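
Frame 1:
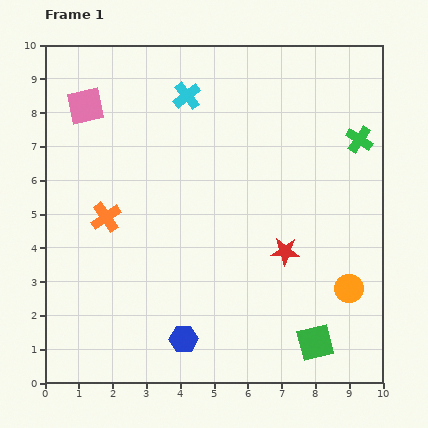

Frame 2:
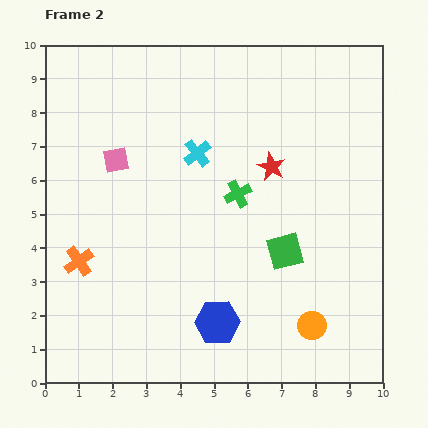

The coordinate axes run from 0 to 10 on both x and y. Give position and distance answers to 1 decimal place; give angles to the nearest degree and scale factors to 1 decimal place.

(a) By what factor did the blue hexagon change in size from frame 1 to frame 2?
1.6×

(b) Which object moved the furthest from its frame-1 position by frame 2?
the green cross

(moved 3.9; next 2.8)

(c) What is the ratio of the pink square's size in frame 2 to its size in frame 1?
0.7×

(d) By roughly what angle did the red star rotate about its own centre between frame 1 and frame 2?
23° clockwise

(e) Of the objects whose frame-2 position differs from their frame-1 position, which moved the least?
the blue hexagon

(moved 1.1)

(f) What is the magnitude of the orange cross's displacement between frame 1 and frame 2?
1.5

The orange cross moved from (1.8, 4.9) to (1.0, 3.6), a distance of √(0.8² + 1.3²) ≈ 1.5.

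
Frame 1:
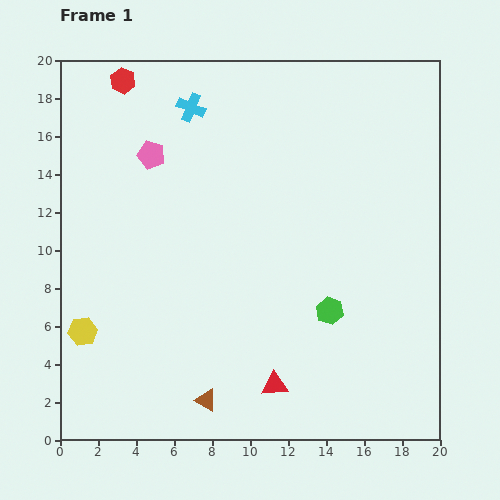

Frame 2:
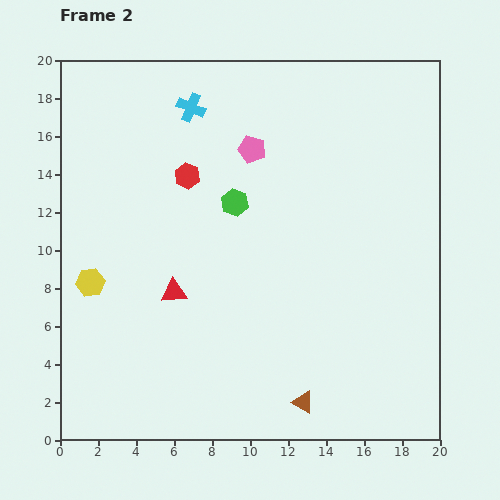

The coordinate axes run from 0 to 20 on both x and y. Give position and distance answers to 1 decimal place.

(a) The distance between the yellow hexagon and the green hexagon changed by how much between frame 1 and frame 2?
-4.3

Distance in frame 1: 13.0. Distance in frame 2: 8.7.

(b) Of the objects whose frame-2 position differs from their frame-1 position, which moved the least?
the yellow hexagon

(moved 2.6)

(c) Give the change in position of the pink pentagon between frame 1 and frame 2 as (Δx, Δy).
(5.3, 0.3)

The pink pentagon was at (4.8, 15.0) in frame 1 and (10.1, 15.3) in frame 2.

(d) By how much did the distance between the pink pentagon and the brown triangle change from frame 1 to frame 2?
+0.4

Distance in frame 1: 13.2. Distance in frame 2: 13.6.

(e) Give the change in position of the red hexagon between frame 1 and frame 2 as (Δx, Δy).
(3.4, -5.0)

The red hexagon was at (3.3, 18.9) in frame 1 and (6.7, 13.9) in frame 2.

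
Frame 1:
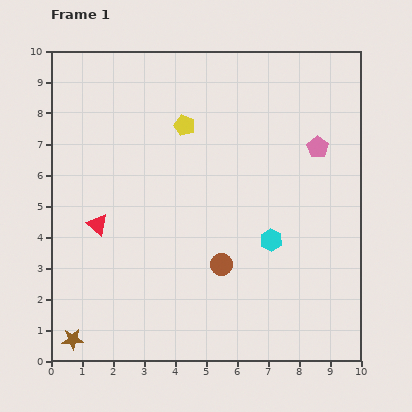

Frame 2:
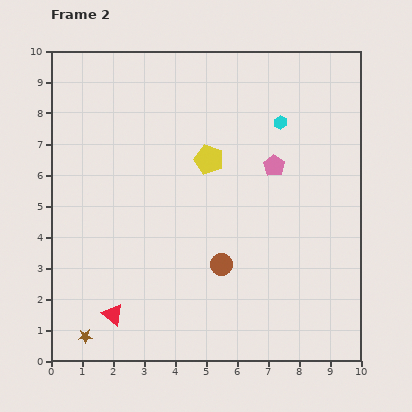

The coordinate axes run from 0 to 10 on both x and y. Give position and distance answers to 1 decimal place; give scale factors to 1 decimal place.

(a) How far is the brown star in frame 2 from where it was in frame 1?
0.4

The brown star moved from (0.7, 0.7) to (1.1, 0.8), a distance of √(0.4² + 0.1²) ≈ 0.4.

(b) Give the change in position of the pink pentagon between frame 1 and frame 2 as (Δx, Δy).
(-1.4, -0.6)

The pink pentagon was at (8.6, 6.9) in frame 1 and (7.2, 6.3) in frame 2.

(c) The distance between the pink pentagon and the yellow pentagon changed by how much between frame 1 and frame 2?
-2.3

Distance in frame 1: 4.4. Distance in frame 2: 2.1.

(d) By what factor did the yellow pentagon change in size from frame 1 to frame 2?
1.4×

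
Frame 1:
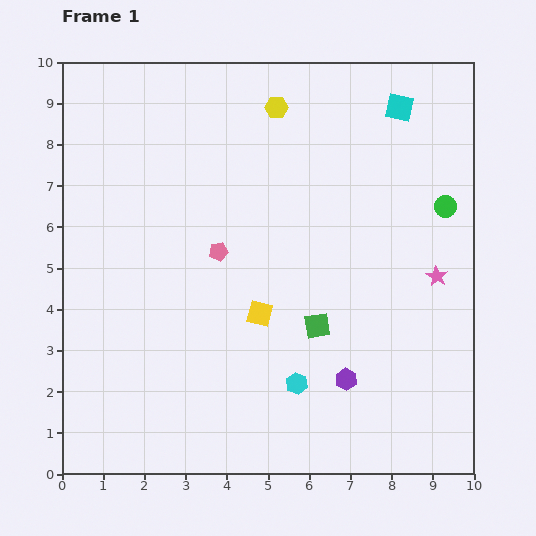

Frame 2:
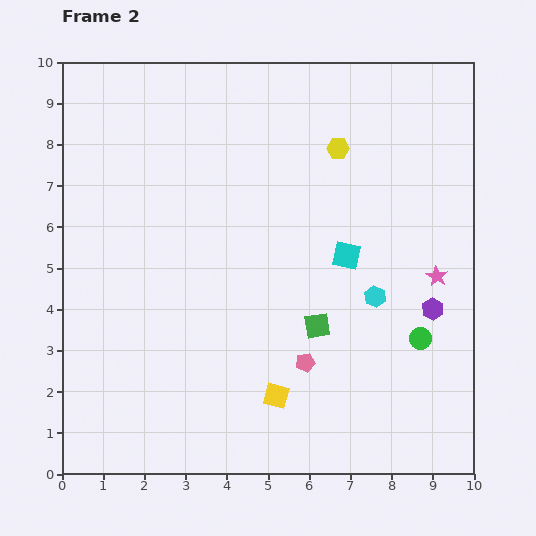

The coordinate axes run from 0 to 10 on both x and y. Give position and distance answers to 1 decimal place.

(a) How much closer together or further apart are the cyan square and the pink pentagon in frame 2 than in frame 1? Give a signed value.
-2.8

Distance in frame 1: 5.6. Distance in frame 2: 2.8.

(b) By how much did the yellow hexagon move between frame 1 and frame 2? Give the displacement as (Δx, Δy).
(1.5, -1.0)

The yellow hexagon was at (5.2, 8.9) in frame 1 and (6.7, 7.9) in frame 2.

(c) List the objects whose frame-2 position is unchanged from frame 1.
the green square, the pink star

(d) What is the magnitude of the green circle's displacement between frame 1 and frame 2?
3.3

The green circle moved from (9.3, 6.5) to (8.7, 3.3), a distance of √(0.6² + 3.2²) ≈ 3.3.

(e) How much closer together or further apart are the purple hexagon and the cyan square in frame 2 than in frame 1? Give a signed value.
-4.2

Distance in frame 1: 6.7. Distance in frame 2: 2.5.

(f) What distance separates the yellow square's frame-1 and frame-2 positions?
2.0

The yellow square moved from (4.8, 3.9) to (5.2, 1.9), a distance of √(0.4² + 2.0²) ≈ 2.0.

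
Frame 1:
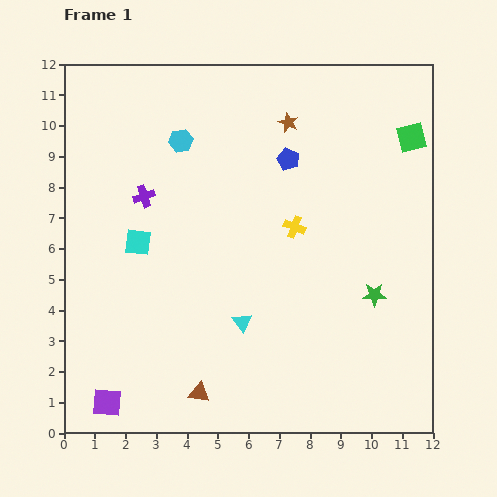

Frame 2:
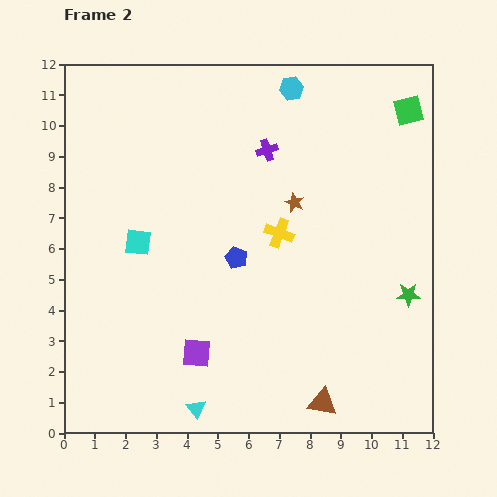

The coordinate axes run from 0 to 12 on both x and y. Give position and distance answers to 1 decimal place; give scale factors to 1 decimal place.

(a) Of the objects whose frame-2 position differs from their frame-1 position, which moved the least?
the yellow cross

(moved 0.5)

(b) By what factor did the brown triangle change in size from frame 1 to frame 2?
1.4×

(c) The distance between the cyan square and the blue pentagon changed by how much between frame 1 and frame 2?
-2.4

Distance in frame 1: 5.6. Distance in frame 2: 3.2.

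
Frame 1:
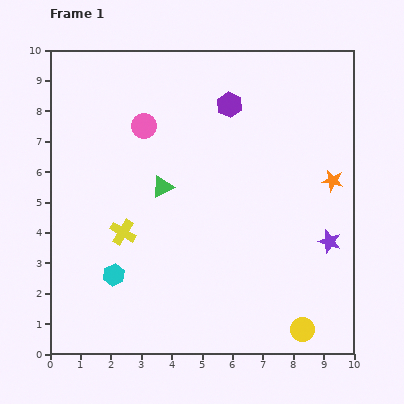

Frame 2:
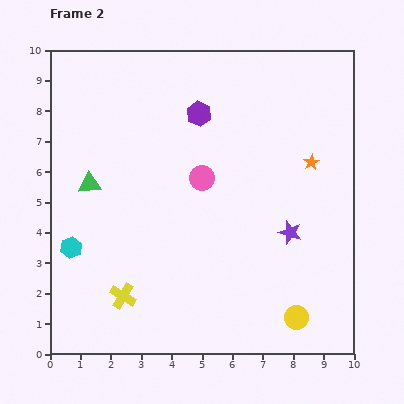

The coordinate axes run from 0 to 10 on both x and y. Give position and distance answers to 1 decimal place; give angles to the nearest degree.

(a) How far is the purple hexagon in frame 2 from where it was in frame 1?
1.0

The purple hexagon moved from (5.9, 8.2) to (4.9, 7.9), a distance of √(1.0² + 0.3²) ≈ 1.0.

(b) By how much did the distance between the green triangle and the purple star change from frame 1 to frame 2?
+1.0

Distance in frame 1: 5.8. Distance in frame 2: 6.8.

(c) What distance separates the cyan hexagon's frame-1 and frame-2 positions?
1.7

The cyan hexagon moved from (2.1, 2.6) to (0.7, 3.5), a distance of √(1.4² + 0.9²) ≈ 1.7.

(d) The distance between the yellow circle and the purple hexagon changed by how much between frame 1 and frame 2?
-0.4

Distance in frame 1: 7.8. Distance in frame 2: 7.4.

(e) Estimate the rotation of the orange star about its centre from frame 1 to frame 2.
30° clockwise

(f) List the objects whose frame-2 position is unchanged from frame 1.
none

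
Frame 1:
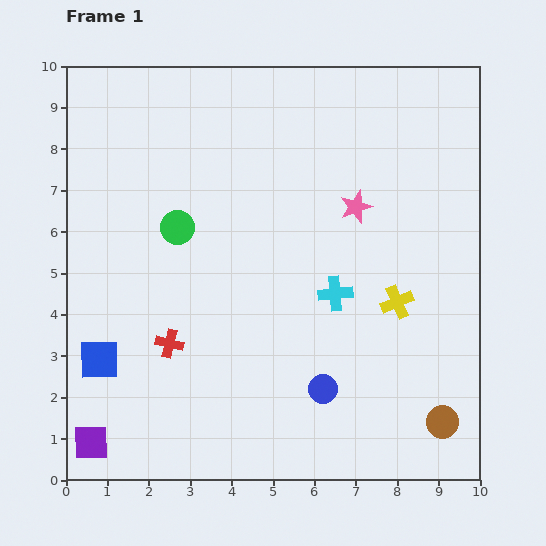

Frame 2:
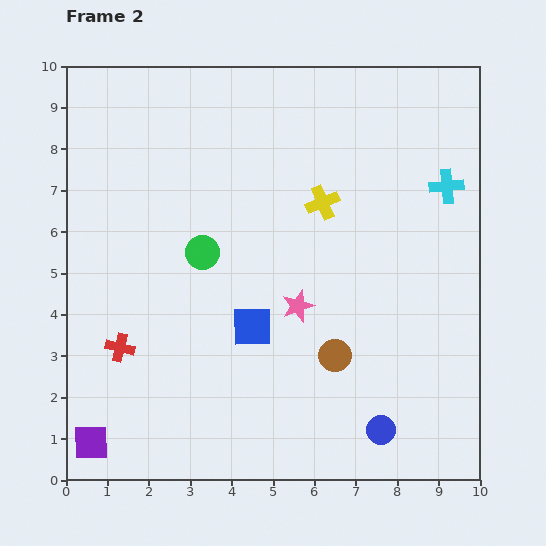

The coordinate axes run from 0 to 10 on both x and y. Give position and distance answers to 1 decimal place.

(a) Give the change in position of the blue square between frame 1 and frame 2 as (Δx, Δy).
(3.7, 0.8)

The blue square was at (0.8, 2.9) in frame 1 and (4.5, 3.7) in frame 2.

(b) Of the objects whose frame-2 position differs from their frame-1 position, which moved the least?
the green circle

(moved 0.8)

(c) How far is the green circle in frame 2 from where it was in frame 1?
0.8

The green circle moved from (2.7, 6.1) to (3.3, 5.5), a distance of √(0.6² + 0.6²) ≈ 0.8.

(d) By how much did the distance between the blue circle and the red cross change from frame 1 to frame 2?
+2.7

Distance in frame 1: 3.9. Distance in frame 2: 6.6.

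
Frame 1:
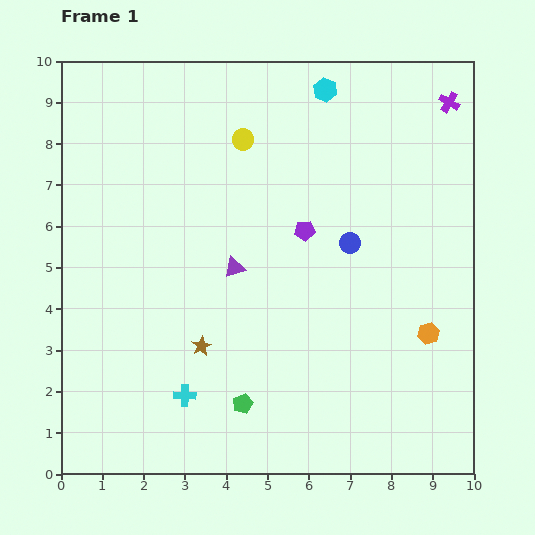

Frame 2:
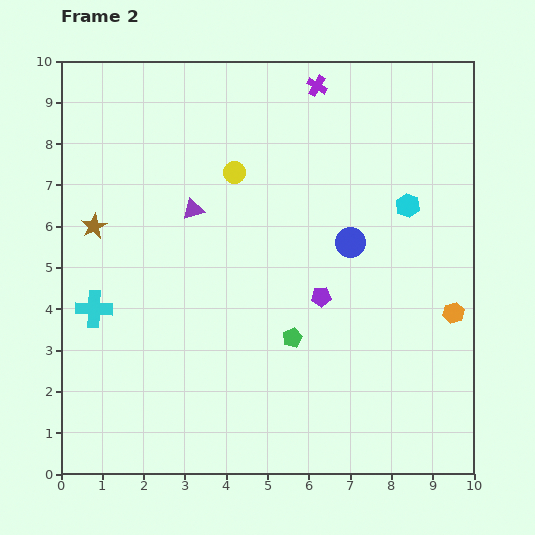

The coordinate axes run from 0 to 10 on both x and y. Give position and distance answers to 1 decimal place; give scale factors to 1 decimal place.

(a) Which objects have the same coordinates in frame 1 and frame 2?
the blue circle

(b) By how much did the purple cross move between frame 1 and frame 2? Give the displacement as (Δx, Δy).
(-3.2, 0.4)

The purple cross was at (9.4, 9.0) in frame 1 and (6.2, 9.4) in frame 2.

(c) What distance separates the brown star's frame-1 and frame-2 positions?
3.9

The brown star moved from (3.4, 3.1) to (0.8, 6.0), a distance of √(2.6² + 2.9²) ≈ 3.9.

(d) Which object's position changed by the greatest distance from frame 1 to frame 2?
the brown star

(moved 3.9; next 3.4)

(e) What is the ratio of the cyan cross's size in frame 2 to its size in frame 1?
1.7×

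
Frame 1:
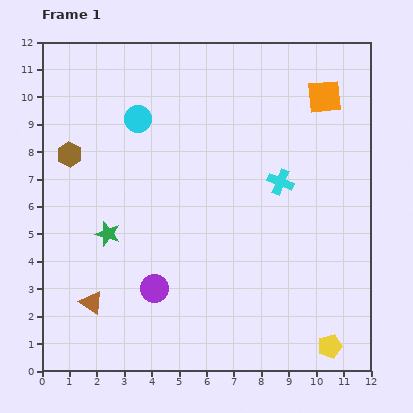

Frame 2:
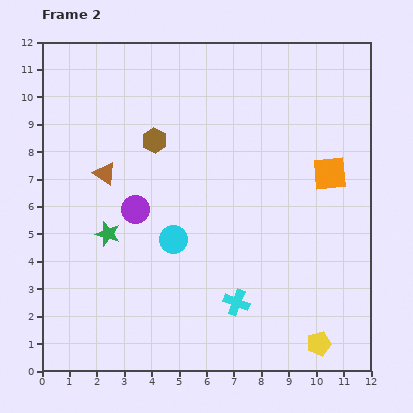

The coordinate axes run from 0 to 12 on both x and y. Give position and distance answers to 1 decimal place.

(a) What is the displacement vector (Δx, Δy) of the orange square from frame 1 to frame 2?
(0.2, -2.8)

The orange square was at (10.3, 10.0) in frame 1 and (10.5, 7.2) in frame 2.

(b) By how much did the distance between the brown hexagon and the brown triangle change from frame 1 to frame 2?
-3.3

Distance in frame 1: 5.5. Distance in frame 2: 2.2.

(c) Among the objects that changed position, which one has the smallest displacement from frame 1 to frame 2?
the yellow pentagon

(moved 0.4)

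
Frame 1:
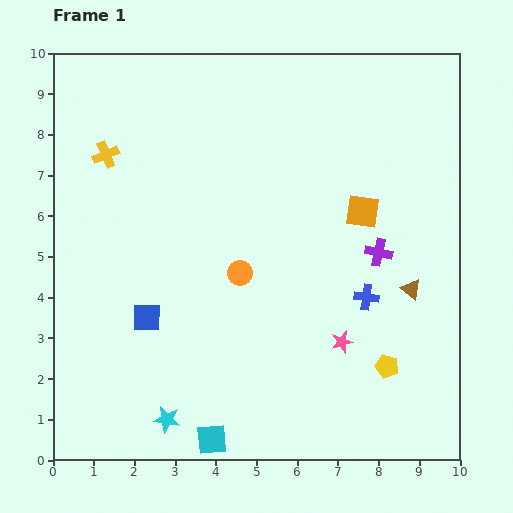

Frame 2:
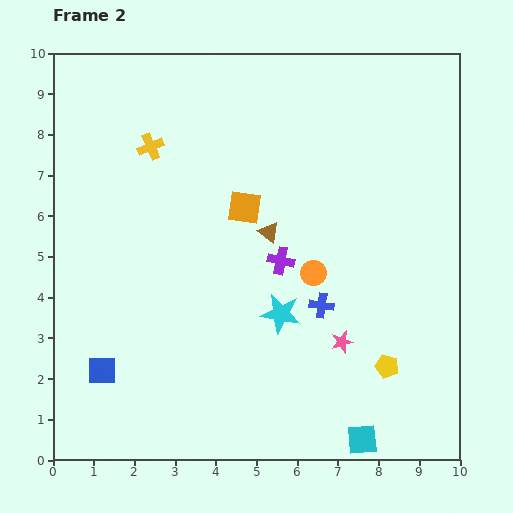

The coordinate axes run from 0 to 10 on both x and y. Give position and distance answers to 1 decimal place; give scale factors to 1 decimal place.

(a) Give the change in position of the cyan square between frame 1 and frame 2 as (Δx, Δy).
(3.7, 0.0)

The cyan square was at (3.9, 0.5) in frame 1 and (7.6, 0.5) in frame 2.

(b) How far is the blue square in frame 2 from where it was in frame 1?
1.7

The blue square moved from (2.3, 3.5) to (1.2, 2.2), a distance of √(1.1² + 1.3²) ≈ 1.7.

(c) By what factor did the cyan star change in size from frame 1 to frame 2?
1.5×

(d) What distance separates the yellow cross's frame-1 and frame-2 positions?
1.1

The yellow cross moved from (1.3, 7.5) to (2.4, 7.7), a distance of √(1.1² + 0.2²) ≈ 1.1.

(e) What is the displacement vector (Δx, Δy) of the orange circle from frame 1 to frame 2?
(1.8, 0.0)

The orange circle was at (4.6, 4.6) in frame 1 and (6.4, 4.6) in frame 2.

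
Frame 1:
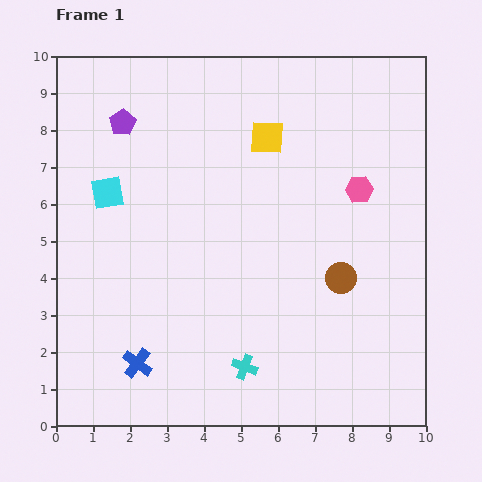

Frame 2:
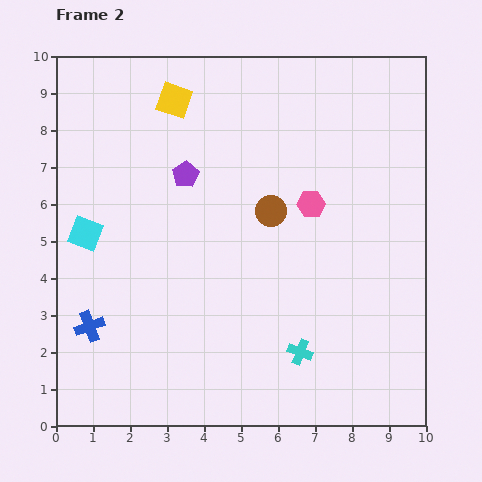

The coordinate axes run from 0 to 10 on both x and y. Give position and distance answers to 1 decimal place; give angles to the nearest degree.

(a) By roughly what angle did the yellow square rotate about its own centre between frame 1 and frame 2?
17° clockwise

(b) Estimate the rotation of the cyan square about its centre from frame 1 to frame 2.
30° clockwise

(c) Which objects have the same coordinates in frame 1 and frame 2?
none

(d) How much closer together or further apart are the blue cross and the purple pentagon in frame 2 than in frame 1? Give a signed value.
-1.6

Distance in frame 1: 6.5. Distance in frame 2: 4.9.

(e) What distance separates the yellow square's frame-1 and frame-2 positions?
2.7

The yellow square moved from (5.7, 7.8) to (3.2, 8.8), a distance of √(2.5² + 1.0²) ≈ 2.7.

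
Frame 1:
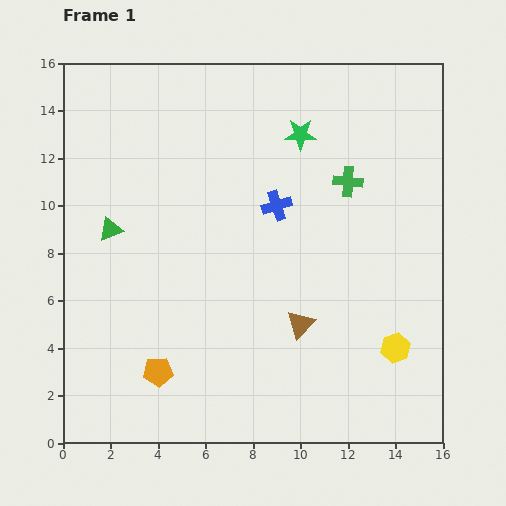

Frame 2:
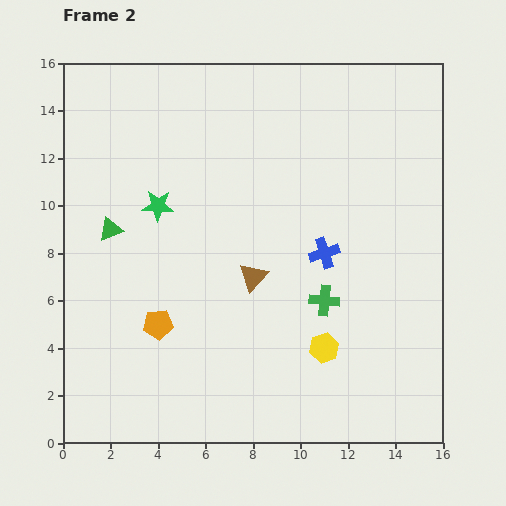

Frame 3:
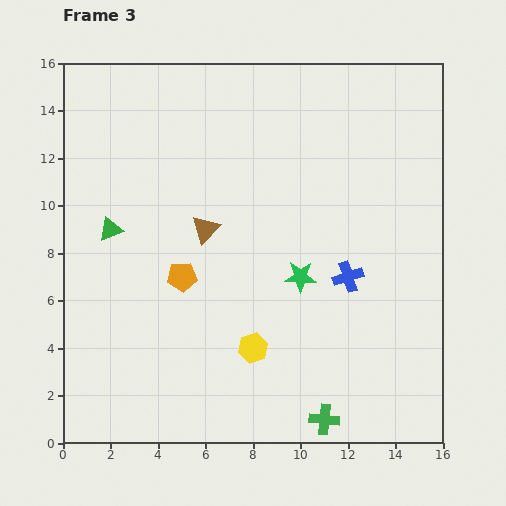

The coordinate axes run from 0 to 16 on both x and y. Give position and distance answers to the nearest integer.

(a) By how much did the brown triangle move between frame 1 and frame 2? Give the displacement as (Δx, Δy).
(-2, 2)

The brown triangle was at (10, 5) in frame 1 and (8, 7) in frame 2.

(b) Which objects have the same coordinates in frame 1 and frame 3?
the green triangle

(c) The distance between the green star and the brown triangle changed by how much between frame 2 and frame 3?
-1

Distance in frame 2: 5. Distance in frame 3: 4.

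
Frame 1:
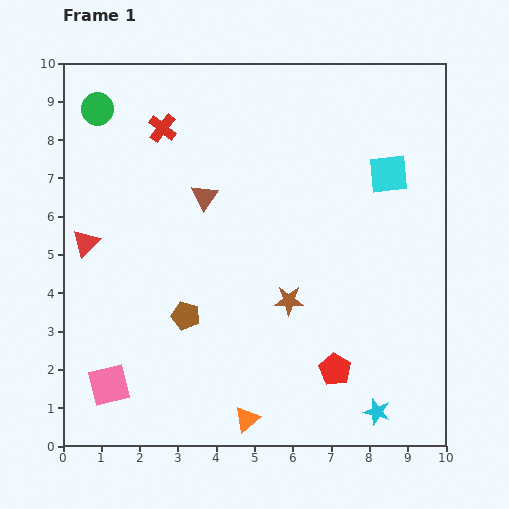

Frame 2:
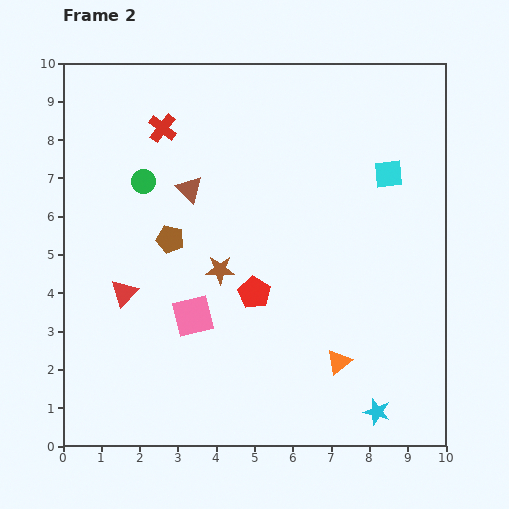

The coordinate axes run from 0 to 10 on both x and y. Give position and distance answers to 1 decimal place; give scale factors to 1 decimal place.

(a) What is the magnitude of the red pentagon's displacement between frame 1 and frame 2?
2.9

The red pentagon moved from (7.1, 2.0) to (5.0, 4.0), a distance of √(2.1² + 2.0²) ≈ 2.9.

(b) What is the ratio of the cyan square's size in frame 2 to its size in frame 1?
0.7×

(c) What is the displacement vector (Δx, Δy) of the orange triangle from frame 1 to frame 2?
(2.4, 1.5)

The orange triangle was at (4.8, 0.7) in frame 1 and (7.2, 2.2) in frame 2.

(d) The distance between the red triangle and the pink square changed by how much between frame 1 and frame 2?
-1.8

Distance in frame 1: 3.7. Distance in frame 2: 1.9.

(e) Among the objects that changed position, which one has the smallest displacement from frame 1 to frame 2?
the brown triangle

(moved 0.4)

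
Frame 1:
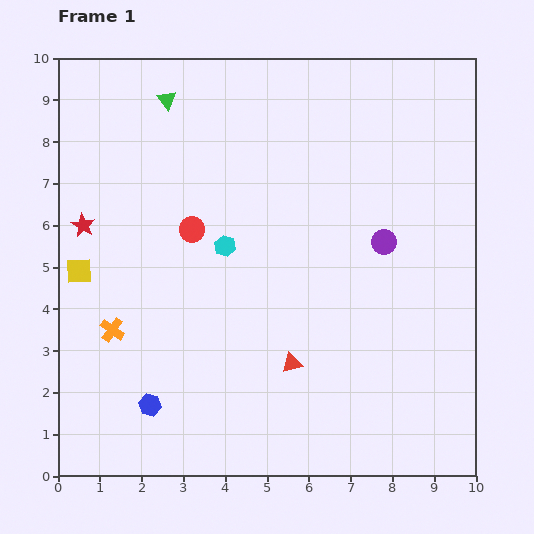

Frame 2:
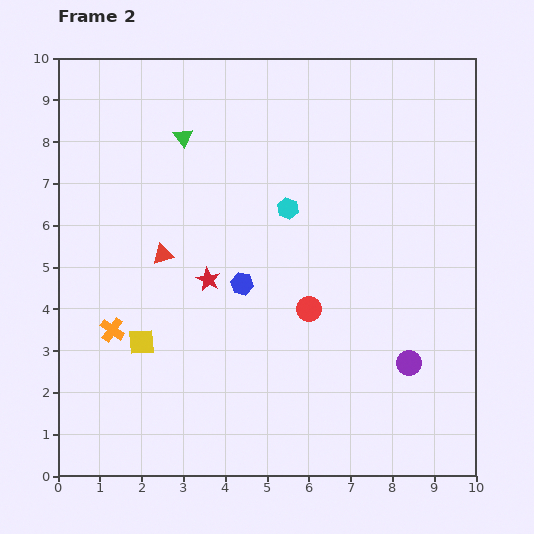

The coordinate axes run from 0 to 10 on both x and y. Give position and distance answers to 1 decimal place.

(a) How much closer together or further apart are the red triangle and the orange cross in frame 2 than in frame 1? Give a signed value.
-2.2

Distance in frame 1: 4.4. Distance in frame 2: 2.2.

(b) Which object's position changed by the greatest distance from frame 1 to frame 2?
the red triangle

(moved 4.0; next 3.6)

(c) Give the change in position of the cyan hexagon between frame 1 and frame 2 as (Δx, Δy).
(1.5, 0.9)

The cyan hexagon was at (4.0, 5.5) in frame 1 and (5.5, 6.4) in frame 2.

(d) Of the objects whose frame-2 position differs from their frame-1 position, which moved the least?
the green triangle

(moved 1.0)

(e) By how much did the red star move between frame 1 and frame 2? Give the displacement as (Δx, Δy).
(3.0, -1.3)

The red star was at (0.6, 6.0) in frame 1 and (3.6, 4.7) in frame 2.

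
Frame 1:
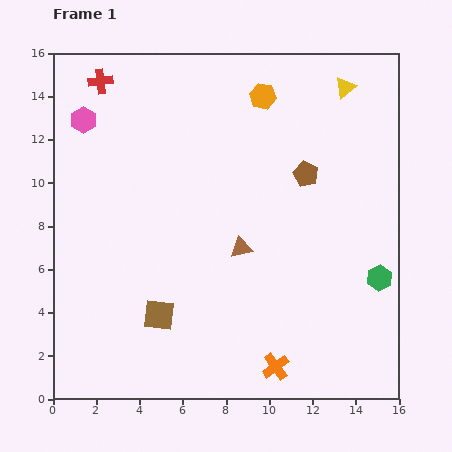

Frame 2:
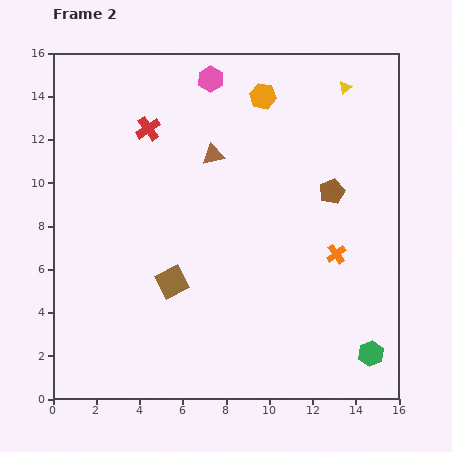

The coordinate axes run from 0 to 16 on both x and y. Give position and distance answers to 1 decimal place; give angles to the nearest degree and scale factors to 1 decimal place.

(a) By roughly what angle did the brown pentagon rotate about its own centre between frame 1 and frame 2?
22° clockwise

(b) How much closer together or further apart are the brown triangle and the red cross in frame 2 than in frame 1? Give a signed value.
-6.9

Distance in frame 1: 10.1. Distance in frame 2: 3.2.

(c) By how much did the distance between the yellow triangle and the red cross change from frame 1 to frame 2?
-2.0

Distance in frame 1: 11.3. Distance in frame 2: 9.3.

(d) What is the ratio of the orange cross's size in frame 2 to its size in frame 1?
0.7×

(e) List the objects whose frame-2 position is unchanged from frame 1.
the orange hexagon, the yellow triangle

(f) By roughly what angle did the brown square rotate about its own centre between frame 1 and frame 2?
34° counter-clockwise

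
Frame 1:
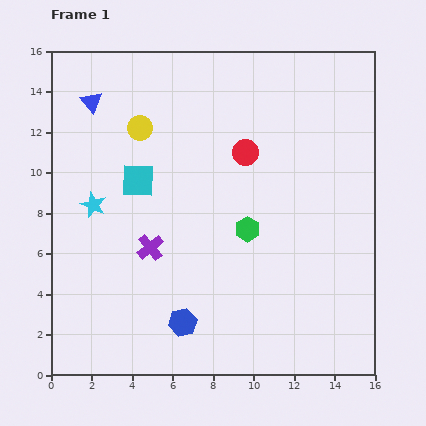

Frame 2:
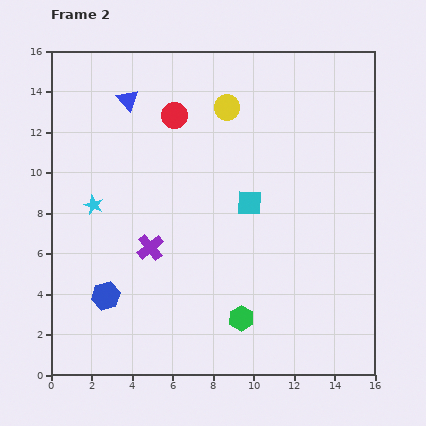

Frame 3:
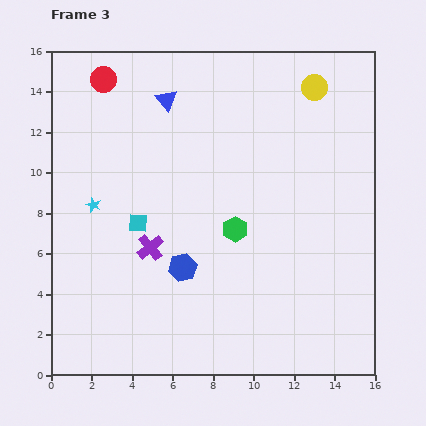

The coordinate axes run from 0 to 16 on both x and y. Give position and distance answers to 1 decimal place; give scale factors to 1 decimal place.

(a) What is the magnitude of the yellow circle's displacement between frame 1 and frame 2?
4.4

The yellow circle moved from (4.4, 12.2) to (8.7, 13.2), a distance of √(4.3² + 1.0²) ≈ 4.4.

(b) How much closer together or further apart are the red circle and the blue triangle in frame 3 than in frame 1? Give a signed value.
-4.7

Distance in frame 1: 8.0. Distance in frame 3: 3.3.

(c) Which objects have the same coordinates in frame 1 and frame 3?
the purple cross, the cyan star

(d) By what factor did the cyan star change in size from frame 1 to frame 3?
0.6×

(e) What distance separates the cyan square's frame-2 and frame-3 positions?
5.6

The cyan square moved from (9.8, 8.5) to (4.3, 7.5), a distance of √(5.5² + 1.0²) ≈ 5.6.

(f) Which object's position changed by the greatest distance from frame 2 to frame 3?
the cyan square

(moved 5.6; next 4.4)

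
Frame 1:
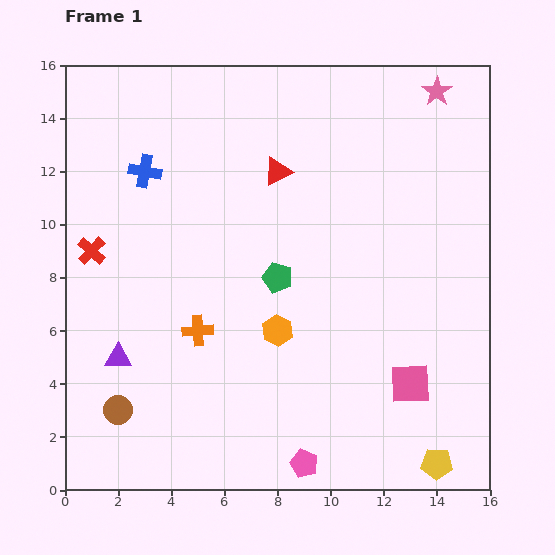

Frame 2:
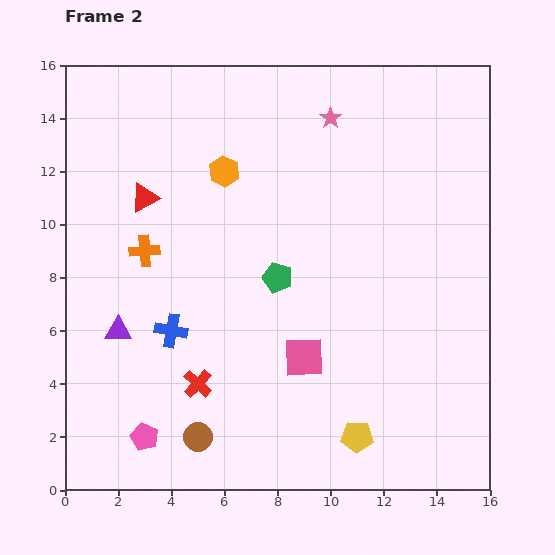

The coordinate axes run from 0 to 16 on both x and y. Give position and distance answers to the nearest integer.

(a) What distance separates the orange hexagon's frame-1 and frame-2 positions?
6

The orange hexagon moved from (8, 6) to (6, 12), a distance of √(2² + 6²) ≈ 6.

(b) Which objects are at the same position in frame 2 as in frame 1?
the green pentagon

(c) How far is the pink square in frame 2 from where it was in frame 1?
4

The pink square moved from (13, 4) to (9, 5), a distance of √(4² + 1²) ≈ 4.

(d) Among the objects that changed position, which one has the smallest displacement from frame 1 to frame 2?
the purple triangle

(moved 1)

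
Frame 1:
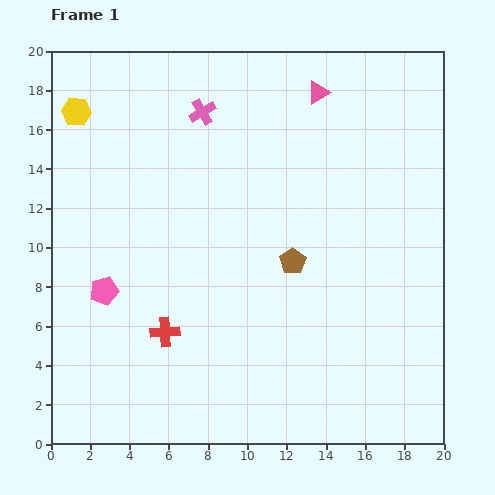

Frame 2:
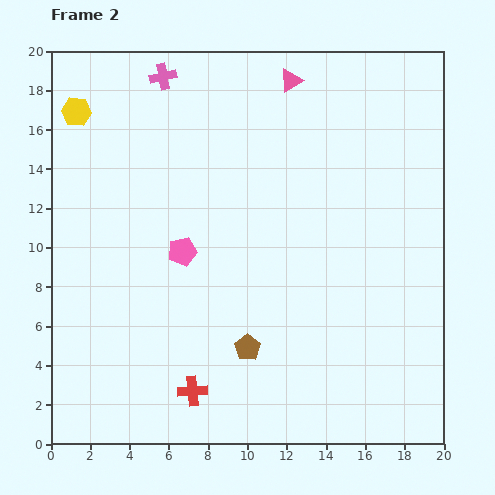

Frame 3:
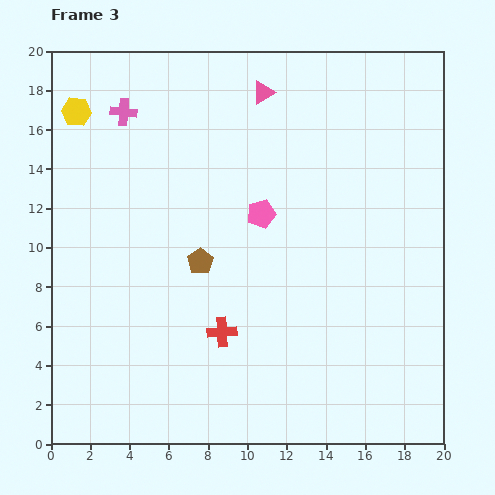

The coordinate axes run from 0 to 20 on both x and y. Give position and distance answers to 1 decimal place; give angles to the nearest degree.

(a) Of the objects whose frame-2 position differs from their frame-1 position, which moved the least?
the pink triangle

(moved 1.5)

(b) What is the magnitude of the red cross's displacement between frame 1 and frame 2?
3.3

The red cross moved from (5.8, 5.7) to (7.2, 2.7), a distance of √(1.4² + 3.0²) ≈ 3.3.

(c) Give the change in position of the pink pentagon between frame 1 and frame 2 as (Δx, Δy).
(4.0, 2.0)

The pink pentagon was at (2.7, 7.8) in frame 1 and (6.7, 9.8) in frame 2.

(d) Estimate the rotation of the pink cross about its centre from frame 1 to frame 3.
35° clockwise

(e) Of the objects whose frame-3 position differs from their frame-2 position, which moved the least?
the pink triangle

(moved 1.5)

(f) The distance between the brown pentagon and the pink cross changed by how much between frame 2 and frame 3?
-6.0

Distance in frame 2: 14.5. Distance in frame 3: 8.5.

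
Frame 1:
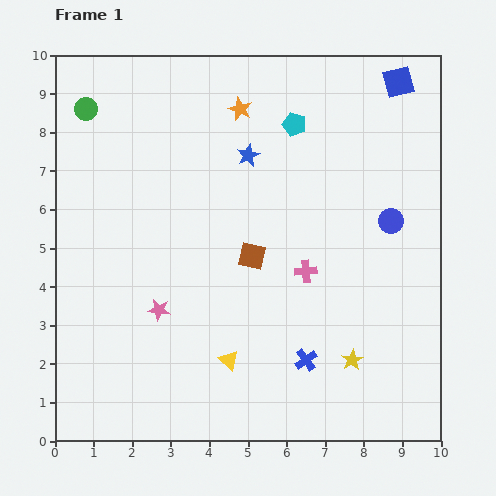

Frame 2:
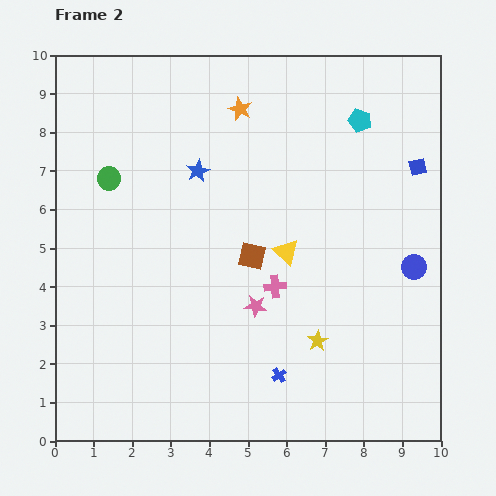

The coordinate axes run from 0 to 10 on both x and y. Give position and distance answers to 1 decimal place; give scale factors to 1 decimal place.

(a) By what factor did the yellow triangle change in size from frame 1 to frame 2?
1.3×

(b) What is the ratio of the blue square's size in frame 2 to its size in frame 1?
0.6×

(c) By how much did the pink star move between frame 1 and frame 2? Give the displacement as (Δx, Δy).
(2.5, 0.1)

The pink star was at (2.7, 3.4) in frame 1 and (5.2, 3.5) in frame 2.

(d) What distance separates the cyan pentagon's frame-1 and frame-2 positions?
1.7

The cyan pentagon moved from (6.2, 8.2) to (7.9, 8.3), a distance of √(1.7² + 0.1²) ≈ 1.7.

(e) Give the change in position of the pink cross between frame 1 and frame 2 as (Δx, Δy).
(-0.8, -0.4)

The pink cross was at (6.5, 4.4) in frame 1 and (5.7, 4.0) in frame 2.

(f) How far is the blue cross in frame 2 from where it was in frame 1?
0.8

The blue cross moved from (6.5, 2.1) to (5.8, 1.7), a distance of √(0.7² + 0.4²) ≈ 0.8.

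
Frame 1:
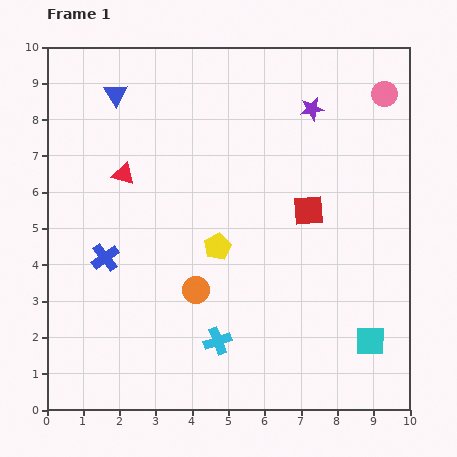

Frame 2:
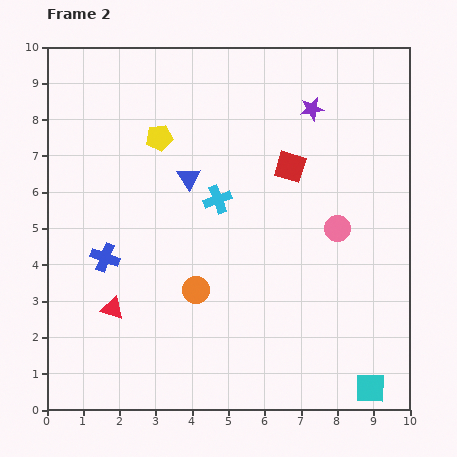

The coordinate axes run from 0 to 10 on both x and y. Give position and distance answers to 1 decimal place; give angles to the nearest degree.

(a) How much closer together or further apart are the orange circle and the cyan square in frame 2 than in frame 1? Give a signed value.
+0.5

Distance in frame 1: 5.0. Distance in frame 2: 5.5.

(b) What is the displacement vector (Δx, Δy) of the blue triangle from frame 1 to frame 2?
(2.0, -2.3)

The blue triangle was at (1.9, 8.7) in frame 1 and (3.9, 6.4) in frame 2.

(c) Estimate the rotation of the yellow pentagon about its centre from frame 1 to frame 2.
19° clockwise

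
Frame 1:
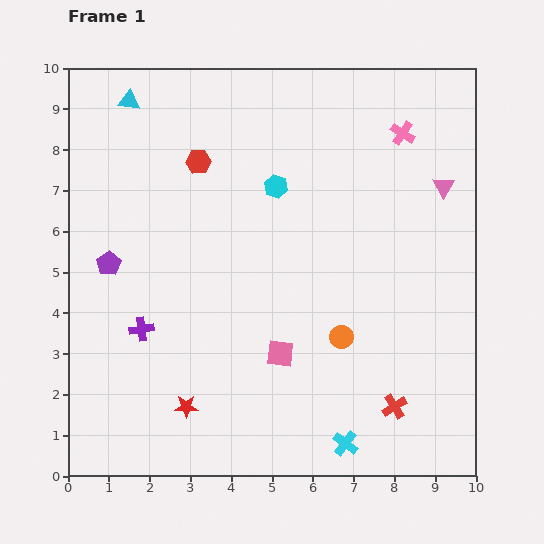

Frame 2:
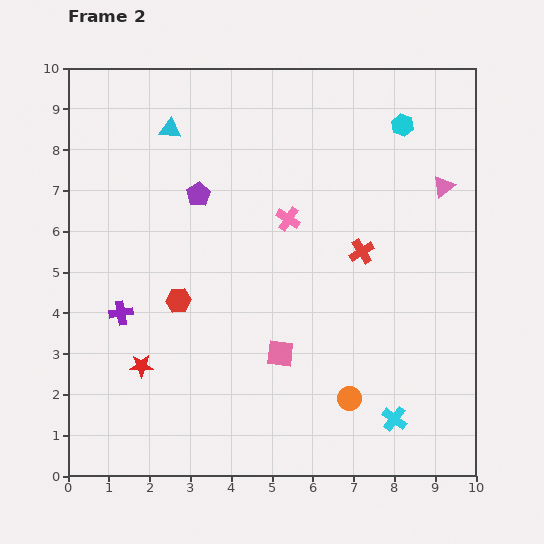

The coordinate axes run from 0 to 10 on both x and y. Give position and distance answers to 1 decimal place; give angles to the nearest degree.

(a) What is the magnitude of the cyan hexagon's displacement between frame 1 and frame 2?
3.4

The cyan hexagon moved from (5.1, 7.1) to (8.2, 8.6), a distance of √(3.1² + 1.5²) ≈ 3.4.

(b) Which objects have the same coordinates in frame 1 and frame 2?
the pink square, the pink triangle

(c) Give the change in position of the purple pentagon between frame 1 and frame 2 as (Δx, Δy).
(2.2, 1.7)

The purple pentagon was at (1.0, 5.2) in frame 1 and (3.2, 6.9) in frame 2.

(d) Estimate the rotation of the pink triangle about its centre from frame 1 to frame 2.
21° clockwise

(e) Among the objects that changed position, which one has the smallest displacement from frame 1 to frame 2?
the purple cross

(moved 0.6)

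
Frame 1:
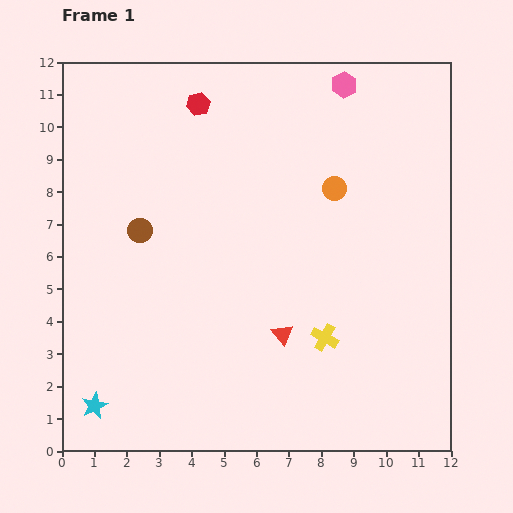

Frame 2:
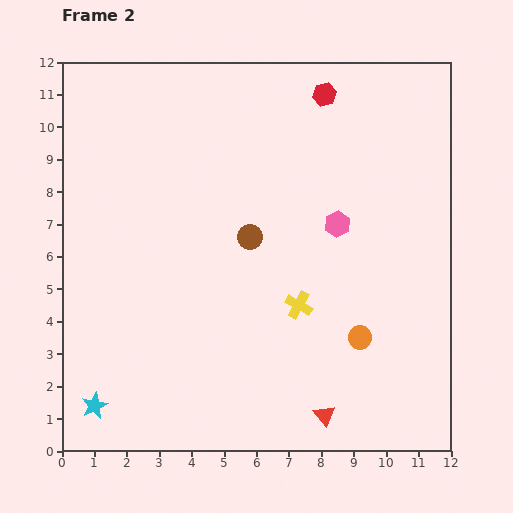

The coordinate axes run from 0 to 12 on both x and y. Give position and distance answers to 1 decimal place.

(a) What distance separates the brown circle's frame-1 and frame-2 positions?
3.4

The brown circle moved from (2.4, 6.8) to (5.8, 6.6), a distance of √(3.4² + 0.2²) ≈ 3.4.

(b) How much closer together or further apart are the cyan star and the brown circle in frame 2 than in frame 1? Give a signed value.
+1.5

Distance in frame 1: 5.6. Distance in frame 2: 7.1.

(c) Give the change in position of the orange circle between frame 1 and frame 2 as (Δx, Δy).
(0.8, -4.6)

The orange circle was at (8.4, 8.1) in frame 1 and (9.2, 3.5) in frame 2.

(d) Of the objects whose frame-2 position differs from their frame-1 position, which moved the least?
the yellow cross

(moved 1.3)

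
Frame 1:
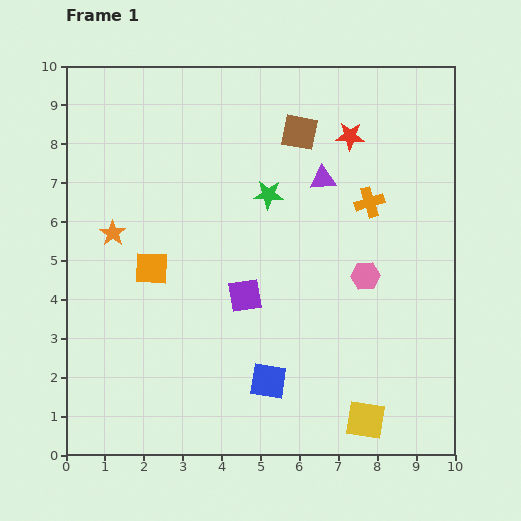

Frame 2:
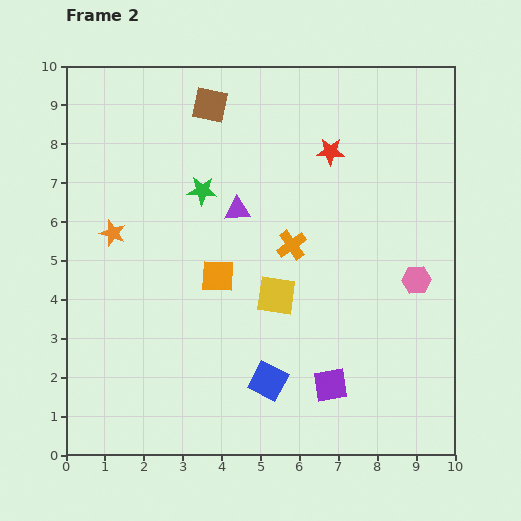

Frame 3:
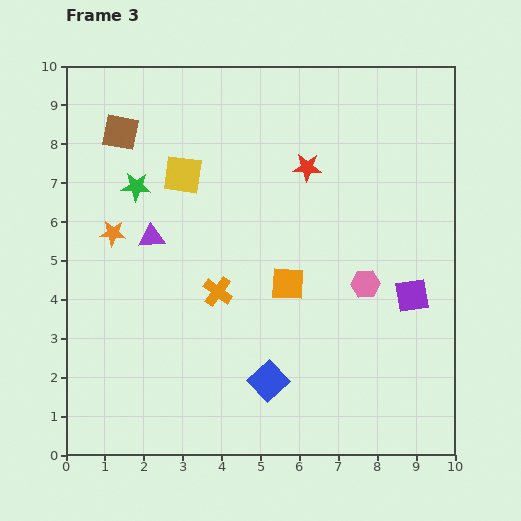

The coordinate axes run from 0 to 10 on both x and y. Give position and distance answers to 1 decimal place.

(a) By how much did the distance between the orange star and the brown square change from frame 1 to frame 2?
-1.4

Distance in frame 1: 5.5. Distance in frame 2: 4.1.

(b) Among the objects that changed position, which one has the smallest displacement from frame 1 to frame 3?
the pink hexagon

(moved 0.2)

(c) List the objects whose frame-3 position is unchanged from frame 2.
the orange star, the blue square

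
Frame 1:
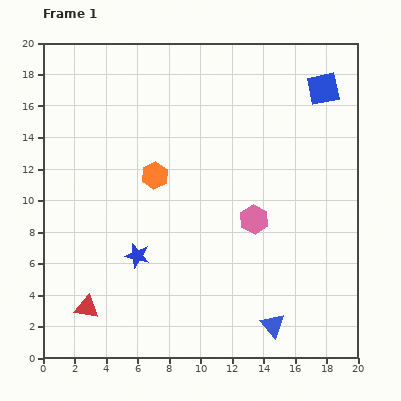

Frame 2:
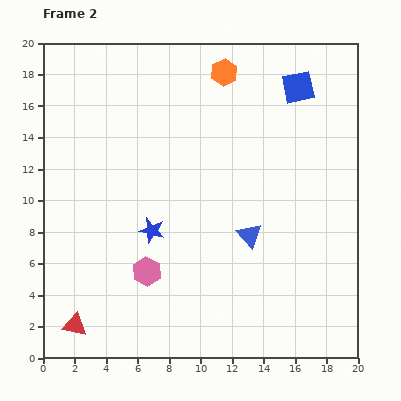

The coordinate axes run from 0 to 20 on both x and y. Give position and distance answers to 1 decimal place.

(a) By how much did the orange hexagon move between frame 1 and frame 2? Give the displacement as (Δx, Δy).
(4.4, 6.5)

The orange hexagon was at (7.1, 11.6) in frame 1 and (11.5, 18.1) in frame 2.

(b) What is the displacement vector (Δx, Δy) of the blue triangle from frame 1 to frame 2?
(-1.5, 5.7)

The blue triangle was at (14.6, 2.1) in frame 1 and (13.1, 7.8) in frame 2.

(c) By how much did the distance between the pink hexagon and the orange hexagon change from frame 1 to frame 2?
+6.6

Distance in frame 1: 6.9. Distance in frame 2: 13.5.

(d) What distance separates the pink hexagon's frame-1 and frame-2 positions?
7.6

The pink hexagon moved from (13.4, 8.8) to (6.6, 5.5), a distance of √(6.8² + 3.3²) ≈ 7.6.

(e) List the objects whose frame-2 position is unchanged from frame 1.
none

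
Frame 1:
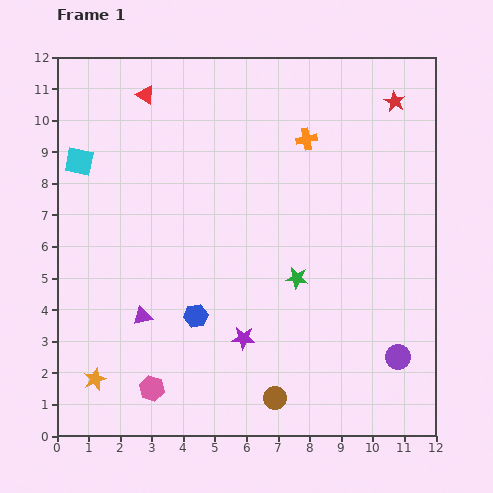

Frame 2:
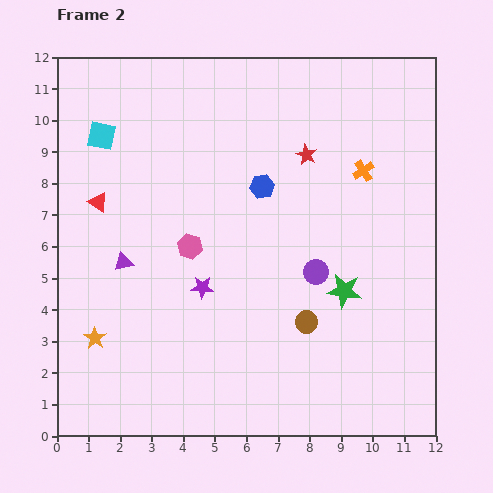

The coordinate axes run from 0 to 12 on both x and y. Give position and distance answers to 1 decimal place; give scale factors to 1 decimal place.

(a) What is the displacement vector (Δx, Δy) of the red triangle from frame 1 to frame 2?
(-1.5, -3.4)

The red triangle was at (2.8, 10.8) in frame 1 and (1.3, 7.4) in frame 2.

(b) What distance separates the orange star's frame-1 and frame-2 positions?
1.3

The orange star moved from (1.2, 1.8) to (1.2, 3.1), a distance of √(0.0² + 1.3²) ≈ 1.3.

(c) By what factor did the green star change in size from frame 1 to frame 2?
1.6×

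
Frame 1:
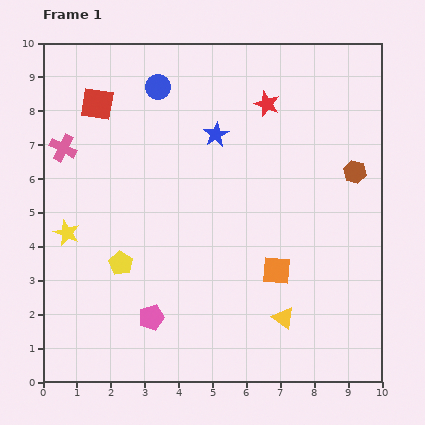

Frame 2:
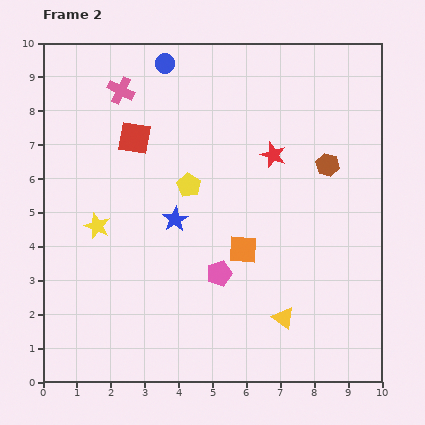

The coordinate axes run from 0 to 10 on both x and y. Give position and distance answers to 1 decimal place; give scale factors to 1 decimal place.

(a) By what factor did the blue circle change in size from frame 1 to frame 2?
0.8×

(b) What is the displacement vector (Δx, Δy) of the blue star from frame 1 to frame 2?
(-1.2, -2.5)

The blue star was at (5.1, 7.3) in frame 1 and (3.9, 4.8) in frame 2.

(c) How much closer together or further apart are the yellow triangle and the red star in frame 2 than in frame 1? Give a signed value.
-1.5

Distance in frame 1: 6.3. Distance in frame 2: 4.8.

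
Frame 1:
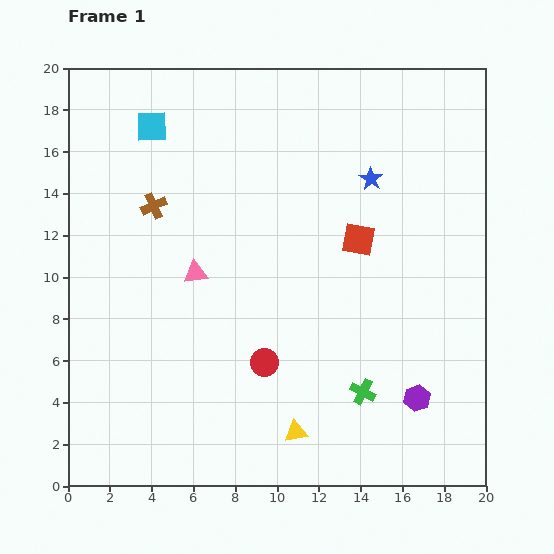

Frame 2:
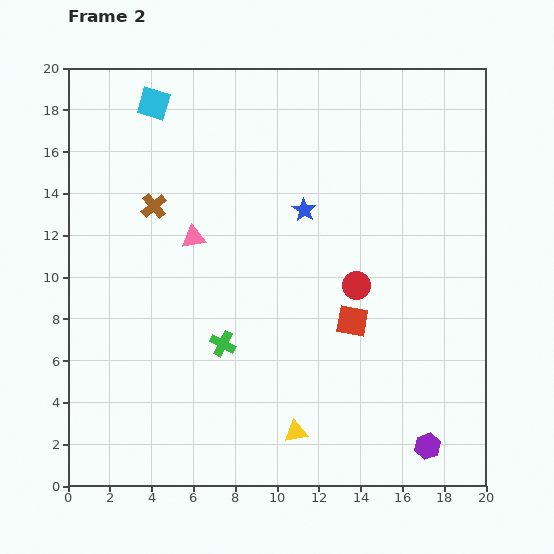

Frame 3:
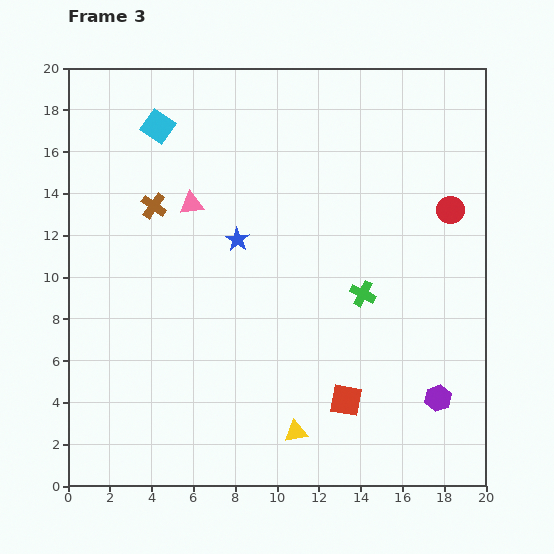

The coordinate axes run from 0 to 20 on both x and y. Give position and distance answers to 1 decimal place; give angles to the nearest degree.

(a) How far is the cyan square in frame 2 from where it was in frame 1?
1.1

The cyan square moved from (4.0, 17.2) to (4.1, 18.3), a distance of √(0.1² + 1.1²) ≈ 1.1.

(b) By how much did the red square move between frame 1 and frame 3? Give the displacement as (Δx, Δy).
(-0.6, -7.7)

The red square was at (13.9, 11.8) in frame 1 and (13.3, 4.1) in frame 3.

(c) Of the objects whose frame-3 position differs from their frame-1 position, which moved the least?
the cyan square

(moved 0.3)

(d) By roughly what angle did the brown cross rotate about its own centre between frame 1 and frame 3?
31° counter-clockwise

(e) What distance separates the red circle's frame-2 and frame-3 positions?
5.8

The red circle moved from (13.8, 9.6) to (18.3, 13.2), a distance of √(4.5² + 3.6²) ≈ 5.8.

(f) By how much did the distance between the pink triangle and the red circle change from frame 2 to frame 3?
+4.3

Distance in frame 2: 8.1. Distance in frame 3: 12.4.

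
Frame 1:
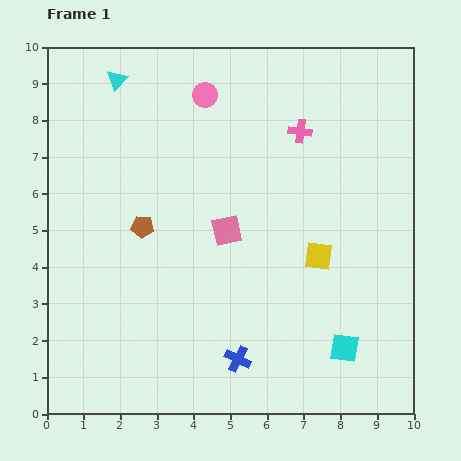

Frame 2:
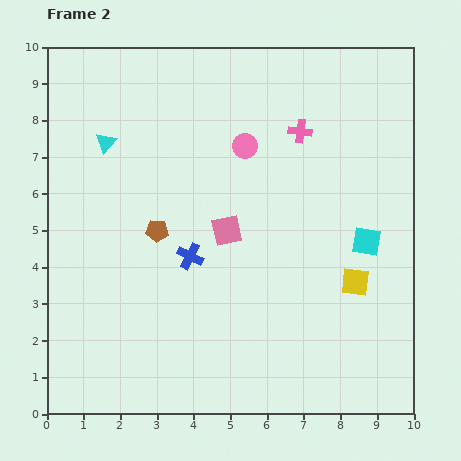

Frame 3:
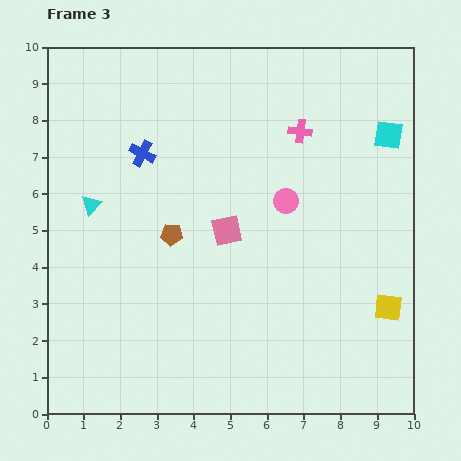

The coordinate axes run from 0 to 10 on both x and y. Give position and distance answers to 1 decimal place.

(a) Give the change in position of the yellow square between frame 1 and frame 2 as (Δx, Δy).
(1.0, -0.7)

The yellow square was at (7.4, 4.3) in frame 1 and (8.4, 3.6) in frame 2.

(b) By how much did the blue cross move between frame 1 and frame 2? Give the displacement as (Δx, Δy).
(-1.3, 2.8)

The blue cross was at (5.2, 1.5) in frame 1 and (3.9, 4.3) in frame 2.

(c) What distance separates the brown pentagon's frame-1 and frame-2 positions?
0.4

The brown pentagon moved from (2.6, 5.1) to (3.0, 5.0), a distance of √(0.4² + 0.1²) ≈ 0.4.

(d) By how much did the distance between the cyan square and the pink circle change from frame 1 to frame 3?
-4.6

Distance in frame 1: 7.9. Distance in frame 3: 3.3.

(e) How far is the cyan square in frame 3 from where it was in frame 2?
3.0

The cyan square moved from (8.7, 4.7) to (9.3, 7.6), a distance of √(0.6² + 2.9²) ≈ 3.0.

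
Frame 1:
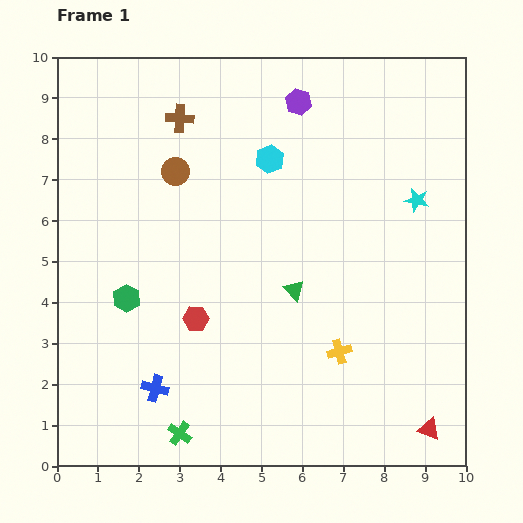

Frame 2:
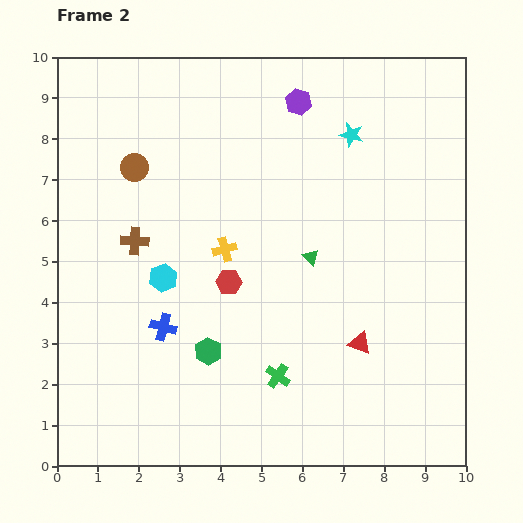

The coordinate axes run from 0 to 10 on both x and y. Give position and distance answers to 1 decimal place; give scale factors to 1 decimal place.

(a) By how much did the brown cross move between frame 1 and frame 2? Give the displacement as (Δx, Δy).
(-1.1, -3.0)

The brown cross was at (3.0, 8.5) in frame 1 and (1.9, 5.5) in frame 2.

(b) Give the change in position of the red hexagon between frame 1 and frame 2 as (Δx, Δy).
(0.8, 0.9)

The red hexagon was at (3.4, 3.6) in frame 1 and (4.2, 4.5) in frame 2.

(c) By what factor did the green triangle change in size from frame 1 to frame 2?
0.8×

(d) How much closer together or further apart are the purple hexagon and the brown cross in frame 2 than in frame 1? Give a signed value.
+2.3

Distance in frame 1: 2.9. Distance in frame 2: 5.2.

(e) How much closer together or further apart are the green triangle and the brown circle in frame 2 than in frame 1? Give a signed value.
+0.7

Distance in frame 1: 4.1. Distance in frame 2: 4.8.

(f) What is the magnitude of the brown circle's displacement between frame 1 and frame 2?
1.0

The brown circle moved from (2.9, 7.2) to (1.9, 7.3), a distance of √(1.0² + 0.1²) ≈ 1.0.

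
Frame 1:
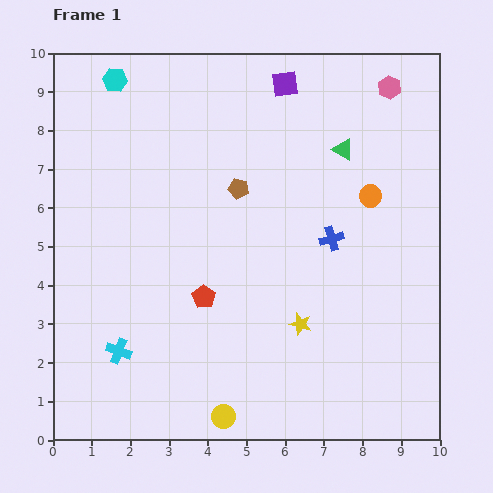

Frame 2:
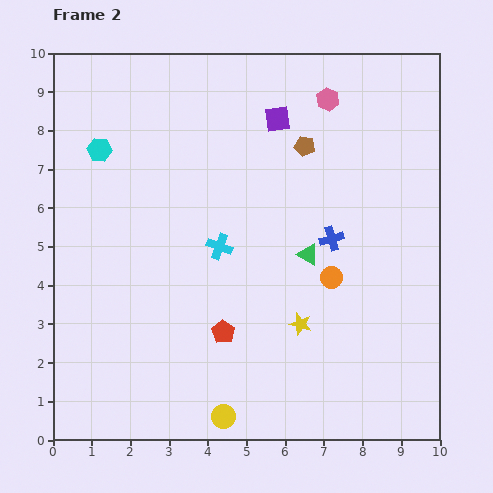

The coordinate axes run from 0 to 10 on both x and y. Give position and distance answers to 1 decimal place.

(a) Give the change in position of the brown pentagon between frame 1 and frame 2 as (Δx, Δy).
(1.7, 1.1)

The brown pentagon was at (4.8, 6.5) in frame 1 and (6.5, 7.6) in frame 2.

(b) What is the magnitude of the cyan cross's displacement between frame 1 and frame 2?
3.7

The cyan cross moved from (1.7, 2.3) to (4.3, 5.0), a distance of √(2.6² + 2.7²) ≈ 3.7.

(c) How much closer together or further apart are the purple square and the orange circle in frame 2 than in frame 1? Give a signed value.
+0.7

Distance in frame 1: 3.6. Distance in frame 2: 4.3.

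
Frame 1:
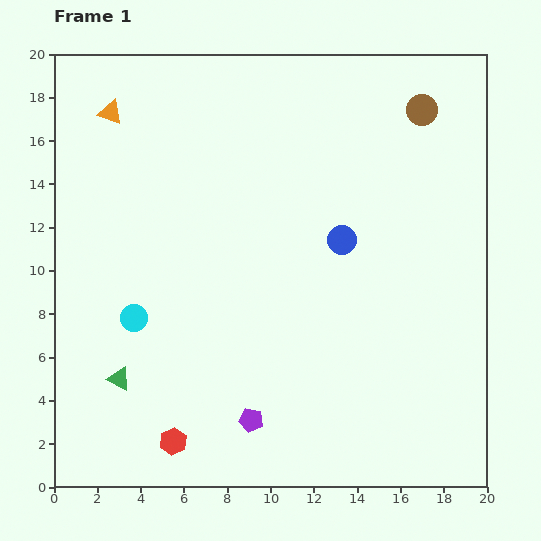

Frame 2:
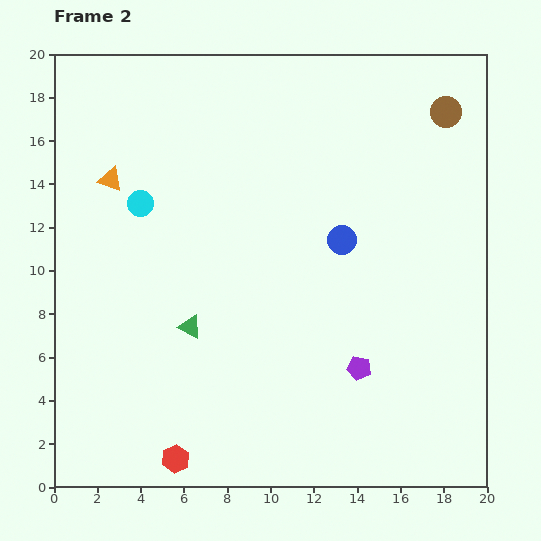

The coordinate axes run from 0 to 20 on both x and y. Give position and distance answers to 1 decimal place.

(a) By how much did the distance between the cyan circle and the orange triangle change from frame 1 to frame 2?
-7.8

Distance in frame 1: 9.6. Distance in frame 2: 1.8.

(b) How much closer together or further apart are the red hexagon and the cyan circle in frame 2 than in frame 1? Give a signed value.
+5.9

Distance in frame 1: 6.0. Distance in frame 2: 11.9.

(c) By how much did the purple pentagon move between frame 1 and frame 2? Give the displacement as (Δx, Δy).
(5.0, 2.4)

The purple pentagon was at (9.1, 3.1) in frame 1 and (14.1, 5.5) in frame 2.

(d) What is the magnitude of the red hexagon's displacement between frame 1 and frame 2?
0.8

The red hexagon moved from (5.5, 2.1) to (5.6, 1.3), a distance of √(0.1² + 0.8²) ≈ 0.8.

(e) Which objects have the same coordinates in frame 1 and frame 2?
the blue circle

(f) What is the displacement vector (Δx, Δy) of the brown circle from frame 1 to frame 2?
(1.1, -0.1)

The brown circle was at (17.0, 17.4) in frame 1 and (18.1, 17.3) in frame 2.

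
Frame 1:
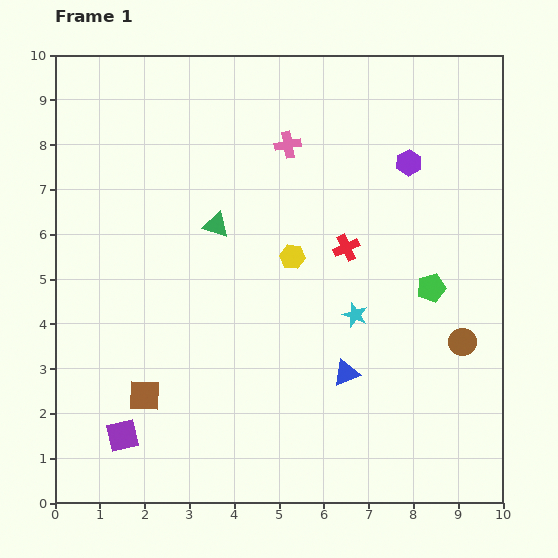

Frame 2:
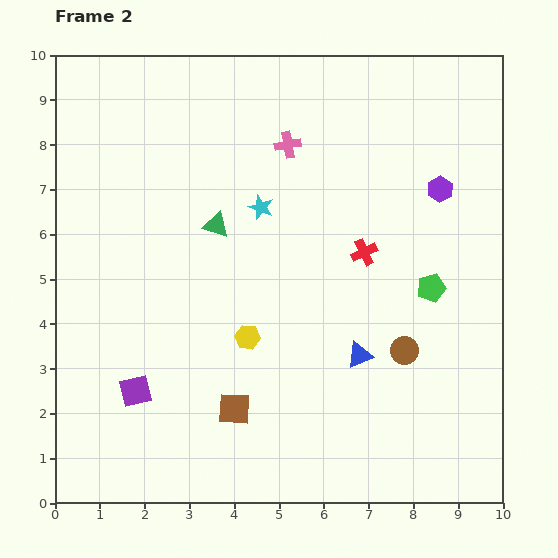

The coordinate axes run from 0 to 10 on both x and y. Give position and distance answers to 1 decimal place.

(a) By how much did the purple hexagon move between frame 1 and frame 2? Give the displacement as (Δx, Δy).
(0.7, -0.6)

The purple hexagon was at (7.9, 7.6) in frame 1 and (8.6, 7.0) in frame 2.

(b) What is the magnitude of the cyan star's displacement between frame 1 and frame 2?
3.2

The cyan star moved from (6.7, 4.2) to (4.6, 6.6), a distance of √(2.1² + 2.4²) ≈ 3.2.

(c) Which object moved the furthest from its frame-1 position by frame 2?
the cyan star

(moved 3.2; next 2.1)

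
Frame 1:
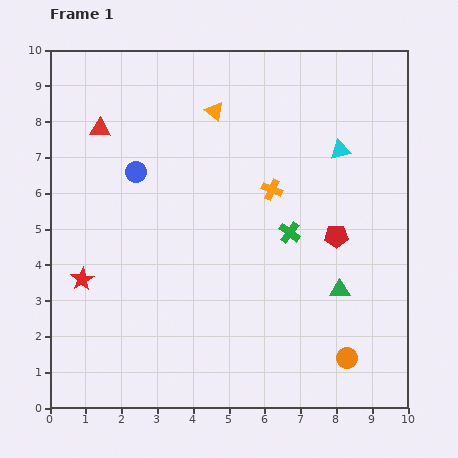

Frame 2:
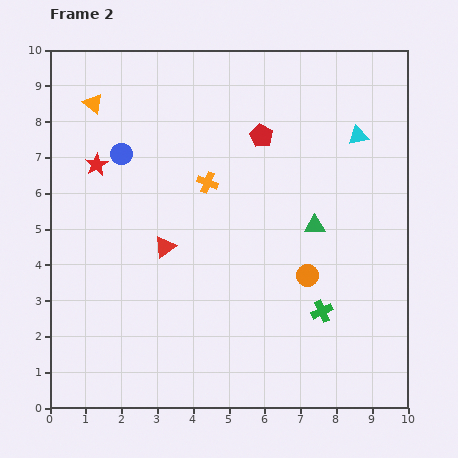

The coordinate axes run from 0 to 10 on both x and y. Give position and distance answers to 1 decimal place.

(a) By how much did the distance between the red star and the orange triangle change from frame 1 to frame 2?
-4.3

Distance in frame 1: 6.0. Distance in frame 2: 1.7.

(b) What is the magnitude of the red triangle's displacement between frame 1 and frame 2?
3.8

The red triangle moved from (1.4, 7.8) to (3.2, 4.5), a distance of √(1.8² + 3.3²) ≈ 3.8.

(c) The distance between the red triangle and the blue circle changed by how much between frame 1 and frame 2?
+1.3

Distance in frame 1: 1.6. Distance in frame 2: 2.9.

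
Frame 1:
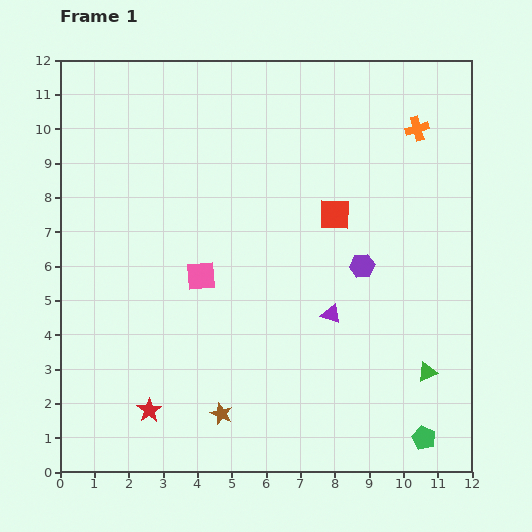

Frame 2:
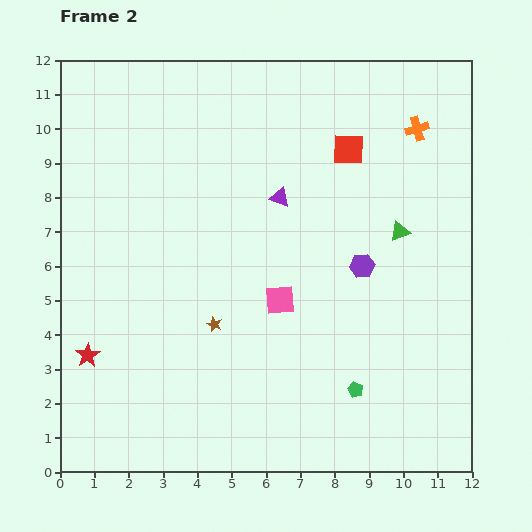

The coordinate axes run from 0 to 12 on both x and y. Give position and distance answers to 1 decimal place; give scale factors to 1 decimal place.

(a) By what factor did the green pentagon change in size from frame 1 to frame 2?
0.6×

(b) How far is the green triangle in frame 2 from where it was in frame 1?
4.2

The green triangle moved from (10.7, 2.9) to (9.9, 7.0), a distance of √(0.8² + 4.1²) ≈ 4.2.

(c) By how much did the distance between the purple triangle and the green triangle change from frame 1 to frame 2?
+0.3

Distance in frame 1: 3.3. Distance in frame 2: 3.6.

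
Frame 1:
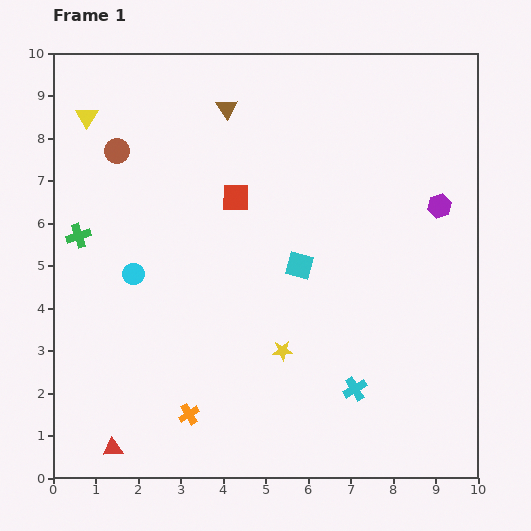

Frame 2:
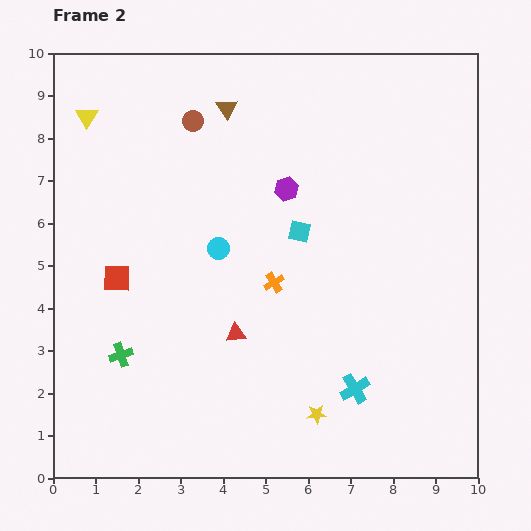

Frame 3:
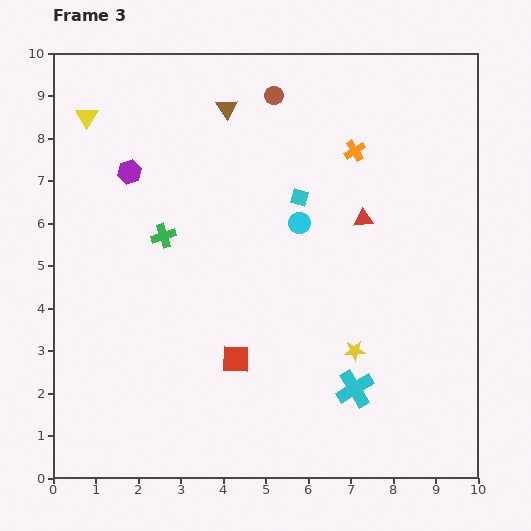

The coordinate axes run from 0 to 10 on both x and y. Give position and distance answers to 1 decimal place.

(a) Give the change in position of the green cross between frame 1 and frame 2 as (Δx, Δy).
(1.0, -2.8)

The green cross was at (0.6, 5.7) in frame 1 and (1.6, 2.9) in frame 2.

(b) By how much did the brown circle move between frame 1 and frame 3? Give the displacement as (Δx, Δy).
(3.7, 1.3)

The brown circle was at (1.5, 7.7) in frame 1 and (5.2, 9.0) in frame 3.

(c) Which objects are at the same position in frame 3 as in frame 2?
the cyan cross, the yellow triangle, the brown triangle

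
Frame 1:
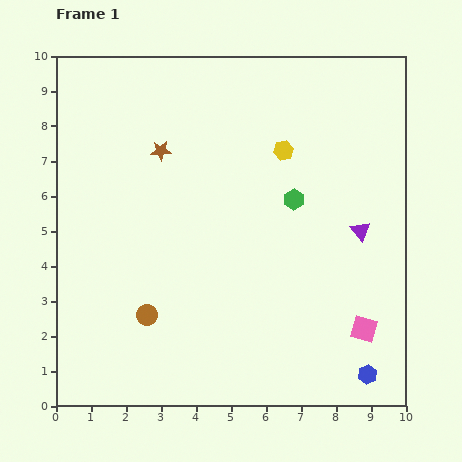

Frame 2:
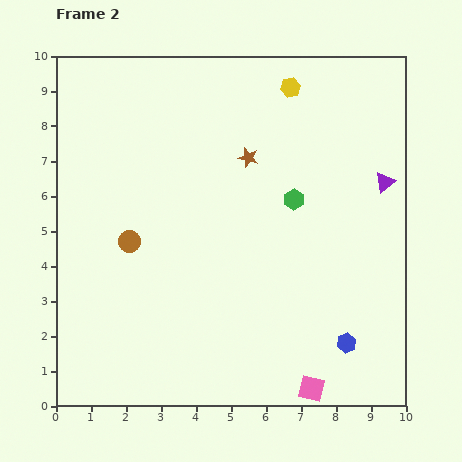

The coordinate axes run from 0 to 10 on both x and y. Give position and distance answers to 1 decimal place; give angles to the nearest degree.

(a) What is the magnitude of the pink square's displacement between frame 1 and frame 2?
2.3

The pink square moved from (8.8, 2.2) to (7.3, 0.5), a distance of √(1.5² + 1.7²) ≈ 2.3.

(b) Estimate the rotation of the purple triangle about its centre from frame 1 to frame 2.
30° clockwise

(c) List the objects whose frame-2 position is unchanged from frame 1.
the green hexagon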